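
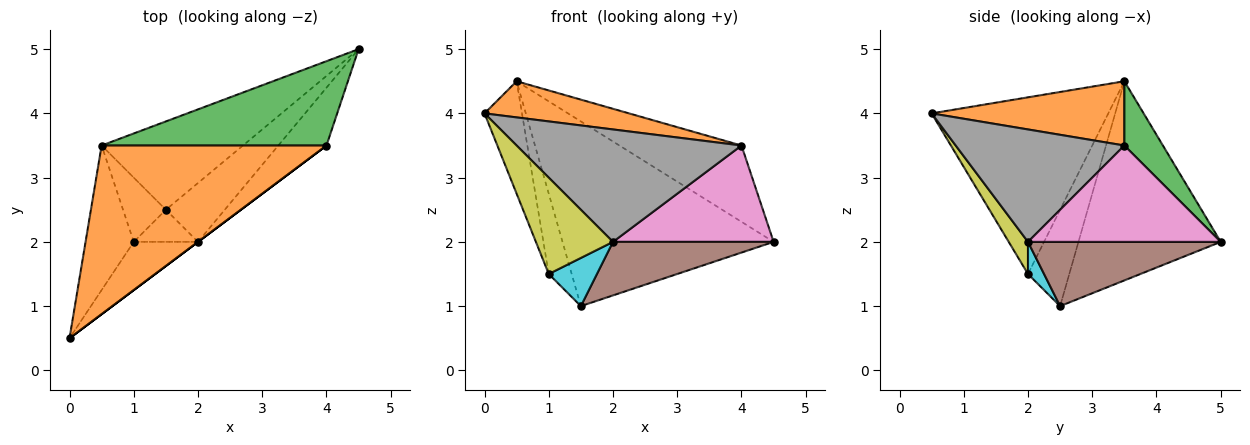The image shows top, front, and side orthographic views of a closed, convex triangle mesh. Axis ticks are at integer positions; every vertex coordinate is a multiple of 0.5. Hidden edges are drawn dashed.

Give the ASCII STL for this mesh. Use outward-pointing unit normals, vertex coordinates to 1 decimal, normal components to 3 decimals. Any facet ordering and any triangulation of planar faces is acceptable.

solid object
 facet normal -0.519 0.771 -0.369
  outer loop
   vertex 1.5 2.5 1.0
   vertex 0.5 3.5 4.5
   vertex 4.5 5.0 2.0
  endloop
 endfacet
 facet normal 0.269 -0.202 0.942
  outer loop
   vertex 4.0 3.5 3.5
   vertex 0.5 3.5 4.5
   vertex 0.0 0.5 4.0
  endloop
 endfacet
 facet normal 0.207 0.656 0.725
  outer loop
   vertex 4.0 3.5 3.5
   vertex 4.5 5.0 2.0
   vertex 0.5 3.5 4.5
  endloop
 endfacet
 facet normal -0.945 0.200 -0.258
  outer loop
   vertex 1.0 2.0 1.5
   vertex 0.0 0.5 4.0
   vertex 0.5 3.5 4.5
  endloop
 endfacet
 facet normal -0.815 0.453 -0.362
  outer loop
   vertex 1.0 2.0 1.5
   vertex 0.5 3.5 4.5
   vertex 1.5 2.5 1.0
  endloop
 endfacet
 facet normal 0.628 -0.523 -0.576
  outer loop
   vertex 2.0 2.0 2.0
   vertex 1.5 2.5 1.0
   vertex 4.5 5.0 2.0
  endloop
 endfacet
 facet normal 0.717 -0.598 -0.359
  outer loop
   vertex 2.0 2.0 2.0
   vertex 4.5 5.0 2.0
   vertex 4.0 3.5 3.5
  endloop
 endfacet
 facet normal 0.600 -0.800 0.000
  outer loop
   vertex 2.0 2.0 2.0
   vertex 4.0 3.5 3.5
   vertex 0.0 0.5 4.0
  endloop
 endfacet
 facet normal 0.218 -0.873 -0.436
  outer loop
   vertex 2.0 2.0 2.0
   vertex 0.0 0.5 4.0
   vertex 1.0 2.0 1.5
  endloop
 endfacet
 facet normal 0.267 -0.802 -0.535
  outer loop
   vertex 2.0 2.0 2.0
   vertex 1.0 2.0 1.5
   vertex 1.5 2.5 1.0
  endloop
 endfacet
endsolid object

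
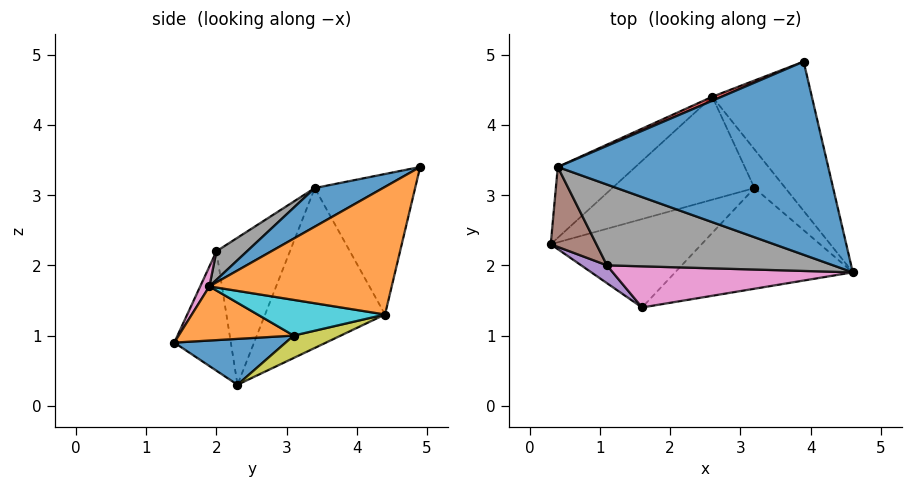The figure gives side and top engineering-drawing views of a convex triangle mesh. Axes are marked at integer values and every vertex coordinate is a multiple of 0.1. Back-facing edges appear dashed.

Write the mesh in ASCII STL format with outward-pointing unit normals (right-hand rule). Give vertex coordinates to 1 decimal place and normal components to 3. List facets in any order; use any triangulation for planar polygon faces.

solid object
 facet normal 0.125 -0.467 0.875
  outer loop
   vertex 0.4 3.4 3.1
   vertex 4.6 1.9 1.7
   vertex 3.9 4.9 3.4
  endloop
 endfacet
 facet normal 0.696 0.470 -0.543
  outer loop
   vertex 2.6 4.4 1.3
   vertex 3.9 4.9 3.4
   vertex 4.6 1.9 1.7
  endloop
 endfacet
 facet normal -0.578 0.766 -0.280
  outer loop
   vertex 2.6 4.4 1.3
   vertex 0.3 2.3 0.3
   vertex 0.4 3.4 3.1
  endloop
 endfacet
 facet normal -0.396 0.918 0.026
  outer loop
   vertex 2.6 4.4 1.3
   vertex 0.4 3.4 3.1
   vertex 3.9 4.9 3.4
  endloop
 endfacet
 facet normal -0.604 -0.786 0.130
  outer loop
   vertex 1.1 2.0 2.2
   vertex 0.3 2.3 0.3
   vertex 1.6 1.4 0.9
  endloop
 endfacet
 facet normal -0.794 -0.556 0.247
  outer loop
   vertex 1.1 2.0 2.2
   vertex 0.4 3.4 3.1
   vertex 0.3 2.3 0.3
  endloop
 endfacet
 facet normal 0.036 -0.902 0.430
  outer loop
   vertex 1.1 2.0 2.2
   vertex 1.6 1.4 0.9
   vertex 4.6 1.9 1.7
  endloop
 endfacet
 facet normal 0.109 -0.499 0.860
  outer loop
   vertex 1.1 2.0 2.2
   vertex 4.6 1.9 1.7
   vertex 0.4 3.4 3.1
  endloop
 endfacet
 facet normal 0.149 0.287 -0.946
  outer loop
   vertex 3.2 3.1 1.0
   vertex 0.3 2.3 0.3
   vertex 2.6 4.4 1.3
  endloop
 endfacet
 facet normal 0.676 0.447 -0.586
  outer loop
   vertex 3.2 3.1 1.0
   vertex 2.6 4.4 1.3
   vertex 4.6 1.9 1.7
  endloop
 endfacet
 facet normal 0.284 -0.213 -0.935
  outer loop
   vertex 3.2 3.1 1.0
   vertex 1.6 1.4 0.9
   vertex 0.3 2.3 0.3
  endloop
 endfacet
 facet normal 0.285 -0.213 -0.935
  outer loop
   vertex 3.2 3.1 1.0
   vertex 4.6 1.9 1.7
   vertex 1.6 1.4 0.9
  endloop
 endfacet
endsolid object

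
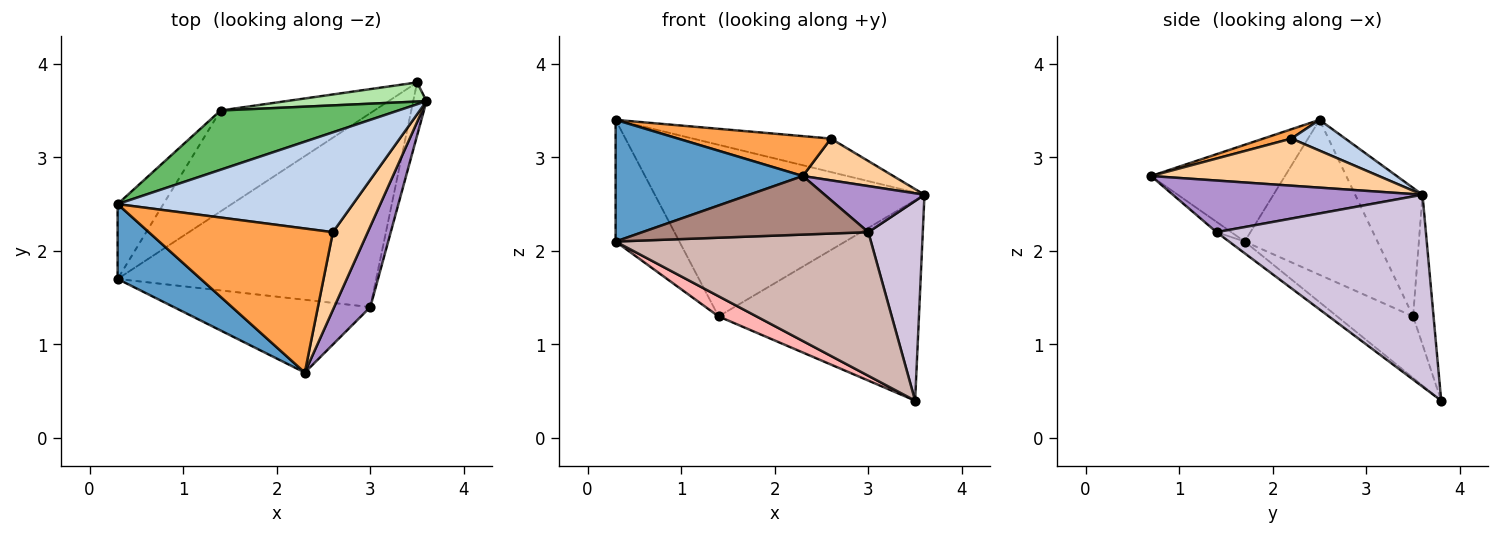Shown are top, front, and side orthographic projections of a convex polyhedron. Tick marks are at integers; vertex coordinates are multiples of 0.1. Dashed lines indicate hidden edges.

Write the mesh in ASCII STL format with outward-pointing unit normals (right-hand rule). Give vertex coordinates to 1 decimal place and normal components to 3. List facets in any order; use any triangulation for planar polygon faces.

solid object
 facet normal -0.520 -0.727 0.448
  outer loop
   vertex 0.3 1.7 2.1
   vertex 2.3 0.7 2.8
   vertex 0.3 2.5 3.4
  endloop
 endfacet
 facet normal 0.123 0.315 0.941
  outer loop
   vertex 2.6 2.2 3.2
   vertex 3.6 3.6 2.6
   vertex 0.3 2.5 3.4
  endloop
 endfacet
 facet normal 0.049 -0.266 0.963
  outer loop
   vertex 2.6 2.2 3.2
   vertex 0.3 2.5 3.4
   vertex 2.3 0.7 2.8
  endloop
 endfacet
 facet normal 0.766 -0.304 0.567
  outer loop
   vertex 2.6 2.2 3.2
   vertex 2.3 0.7 2.8
   vertex 3.6 3.6 2.6
  endloop
 endfacet
 facet normal -0.230 0.920 0.318
  outer loop
   vertex 1.4 3.5 1.3
   vertex 0.3 2.5 3.4
   vertex 3.6 3.6 2.6
  endloop
 endfacet
 facet normal -0.101 0.990 0.095
  outer loop
   vertex 1.4 3.5 1.3
   vertex 3.6 3.6 2.6
   vertex 3.5 3.8 0.4
  endloop
 endfacet
 facet normal -0.871 0.418 -0.257
  outer loop
   vertex 1.4 3.5 1.3
   vertex 0.3 1.7 2.1
   vertex 0.3 2.5 3.4
  endloop
 endfacet
 facet normal -0.365 -0.183 -0.913
  outer loop
   vertex 1.4 3.5 1.3
   vertex 3.5 3.8 0.4
   vertex 0.3 1.7 2.1
  endloop
 endfacet
 facet normal 0.778 -0.311 0.545
  outer loop
   vertex 3.0 1.4 2.2
   vertex 3.6 3.6 2.6
   vertex 2.3 0.7 2.8
  endloop
 endfacet
 facet normal 0.966 -0.251 -0.067
  outer loop
   vertex 3.0 1.4 2.2
   vertex 3.5 3.8 0.4
   vertex 3.6 3.6 2.6
  endloop
 endfacet
 facet normal -0.041 -0.626 -0.778
  outer loop
   vertex 3.0 1.4 2.2
   vertex 2.3 0.7 2.8
   vertex 0.3 1.7 2.1
  endloop
 endfacet
 facet normal -0.036 -0.595 -0.803
  outer loop
   vertex 3.0 1.4 2.2
   vertex 0.3 1.7 2.1
   vertex 3.5 3.8 0.4
  endloop
 endfacet
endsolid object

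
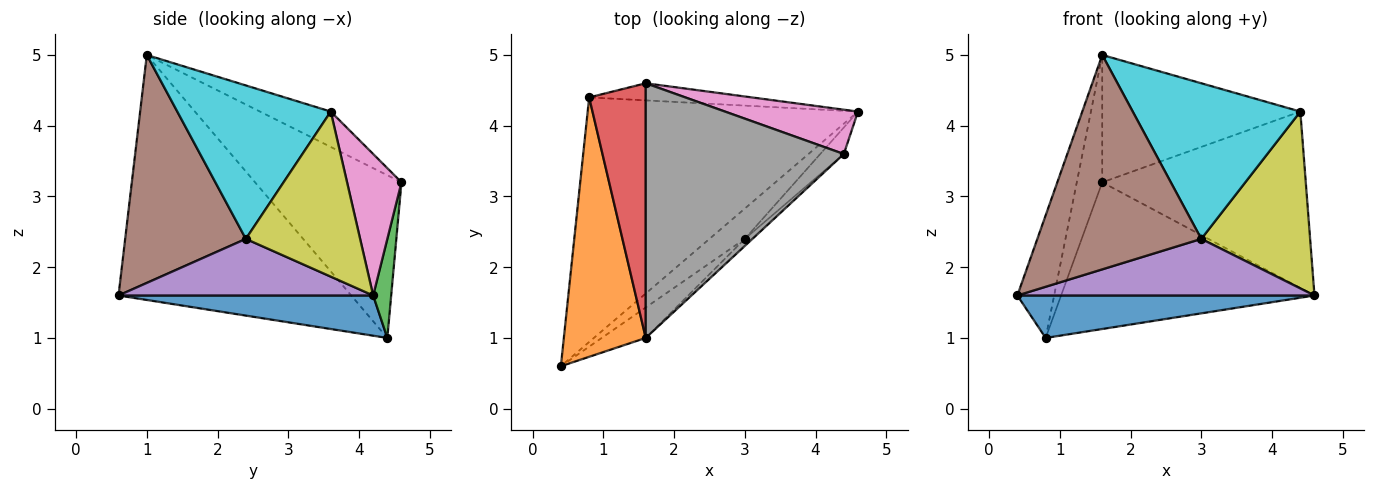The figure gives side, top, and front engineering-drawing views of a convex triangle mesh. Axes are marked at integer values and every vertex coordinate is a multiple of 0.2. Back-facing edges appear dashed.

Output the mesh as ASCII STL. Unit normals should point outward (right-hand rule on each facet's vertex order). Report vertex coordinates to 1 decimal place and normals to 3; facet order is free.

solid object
 facet normal 0.145 -0.169 -0.975
  outer loop
   vertex 0.8 4.4 1.0
   vertex 4.6 4.2 1.6
   vertex 0.4 0.6 1.6
  endloop
 endfacet
 facet normal -0.938 0.148 0.314
  outer loop
   vertex 1.6 1.0 5.0
   vertex 0.8 4.4 1.0
   vertex 0.4 0.6 1.6
  endloop
 endfacet
 facet normal 0.070 0.991 -0.116
  outer loop
   vertex 1.6 4.6 3.2
   vertex 4.6 4.2 1.6
   vertex 0.8 4.4 1.0
  endloop
 endfacet
 facet normal -0.932 0.162 0.324
  outer loop
   vertex 1.6 4.6 3.2
   vertex 0.8 4.4 1.0
   vertex 1.6 1.0 5.0
  endloop
 endfacet
 facet normal 0.603 -0.703 -0.377
  outer loop
   vertex 3.0 2.4 2.4
   vertex 0.4 0.6 1.6
   vertex 4.6 4.2 1.6
  endloop
 endfacet
 facet normal 0.589 -0.800 -0.114
  outer loop
   vertex 3.0 2.4 2.4
   vertex 1.6 1.0 5.0
   vertex 0.4 0.6 1.6
  endloop
 endfacet
 facet normal 0.251 0.939 0.236
  outer loop
   vertex 4.4 3.6 4.2
   vertex 4.6 4.2 1.6
   vertex 1.6 4.6 3.2
  endloop
 endfacet
 facet normal -0.158 0.442 0.883
  outer loop
   vertex 4.4 3.6 4.2
   vertex 1.6 4.6 3.2
   vertex 1.6 1.0 5.0
  endloop
 endfacet
 facet normal 0.720 -0.686 -0.103
  outer loop
   vertex 4.4 3.6 4.2
   vertex 3.0 2.4 2.4
   vertex 4.6 4.2 1.6
  endloop
 endfacet
 facet normal 0.675 -0.737 -0.034
  outer loop
   vertex 4.4 3.6 4.2
   vertex 1.6 1.0 5.0
   vertex 3.0 2.4 2.4
  endloop
 endfacet
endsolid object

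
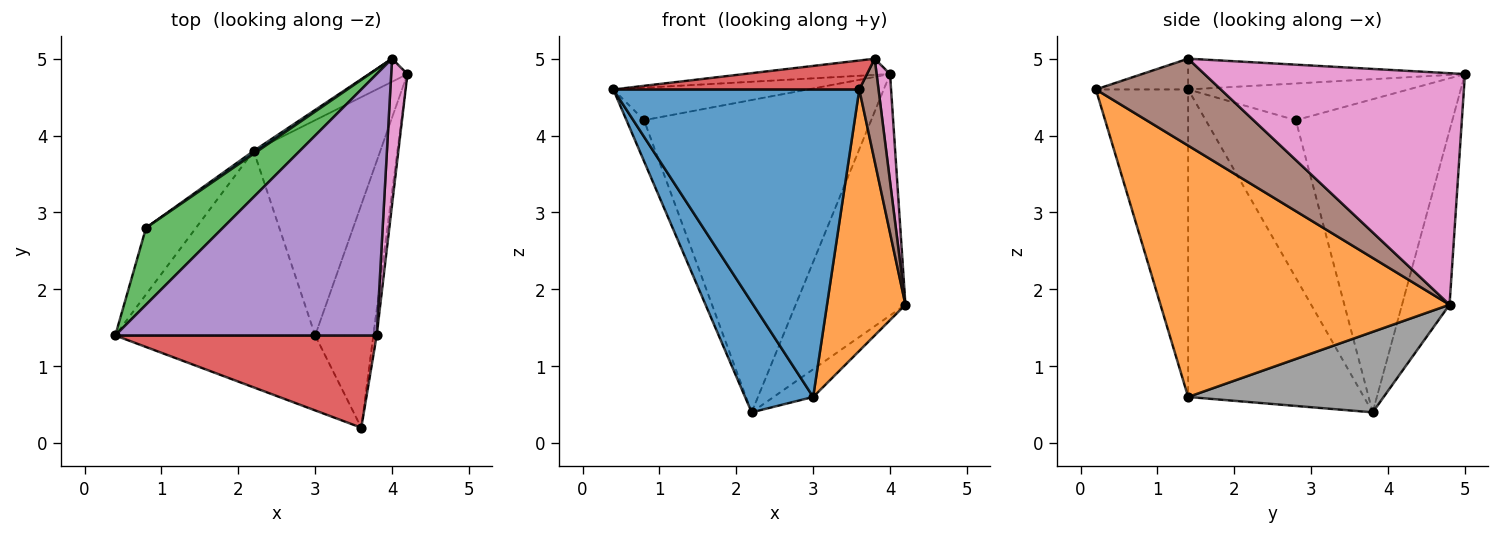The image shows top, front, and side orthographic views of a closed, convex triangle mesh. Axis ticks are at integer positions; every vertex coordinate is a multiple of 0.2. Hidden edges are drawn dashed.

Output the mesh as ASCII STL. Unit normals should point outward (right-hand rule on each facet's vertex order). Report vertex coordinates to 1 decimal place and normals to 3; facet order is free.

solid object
 facet normal -0.342 -0.913 -0.223
  outer loop
   vertex 3.0 1.4 0.6
   vertex 3.6 0.2 4.6
   vertex 0.4 1.4 4.6
  endloop
 endfacet
 facet normal 0.942 -0.256 -0.218
  outer loop
   vertex 3.0 1.4 0.6
   vertex 4.2 4.8 1.8
   vertex 3.6 0.2 4.6
  endloop
 endfacet
 facet normal -0.403 0.356 0.843
  outer loop
   vertex 0.8 2.8 4.2
   vertex 0.4 1.4 4.6
   vertex 4.0 5.0 4.8
  endloop
 endfacet
 facet normal -0.112 -0.297 0.948
  outer loop
   vertex 3.8 1.4 5.0
   vertex 0.4 1.4 4.6
   vertex 3.6 0.2 4.6
  endloop
 endfacet
 facet normal -0.117 0.062 0.991
  outer loop
   vertex 3.8 1.4 5.0
   vertex 4.0 5.0 4.8
   vertex 0.4 1.4 4.6
  endloop
 endfacet
 facet normal 0.988 -0.152 -0.038
  outer loop
   vertex 3.8 1.4 5.0
   vertex 3.6 0.2 4.6
   vertex 4.2 4.8 1.8
  endloop
 endfacet
 facet normal 0.996 -0.051 0.070
  outer loop
   vertex 3.8 1.4 5.0
   vertex 4.2 4.8 1.8
   vertex 4.0 5.0 4.8
  endloop
 endfacet
 facet normal 0.533 0.108 -0.839
  outer loop
   vertex 2.2 3.8 0.4
   vertex 4.2 4.8 1.8
   vertex 3.0 1.4 0.6
  endloop
 endfacet
 facet normal -0.396 0.914 -0.087
  outer loop
   vertex 2.2 3.8 0.4
   vertex 4.0 5.0 4.8
   vertex 4.2 4.8 1.8
  endloop
 endfacet
 facet normal -0.567 0.823 0.008
  outer loop
   vertex 2.2 3.8 0.4
   vertex 0.8 2.8 4.2
   vertex 4.0 5.0 4.8
  endloop
 endfacet
 facet normal -0.797 -0.309 -0.518
  outer loop
   vertex 2.2 3.8 0.4
   vertex 3.0 1.4 0.6
   vertex 0.4 1.4 4.6
  endloop
 endfacet
 facet normal -0.937 0.183 -0.297
  outer loop
   vertex 2.2 3.8 0.4
   vertex 0.4 1.4 4.6
   vertex 0.8 2.8 4.2
  endloop
 endfacet
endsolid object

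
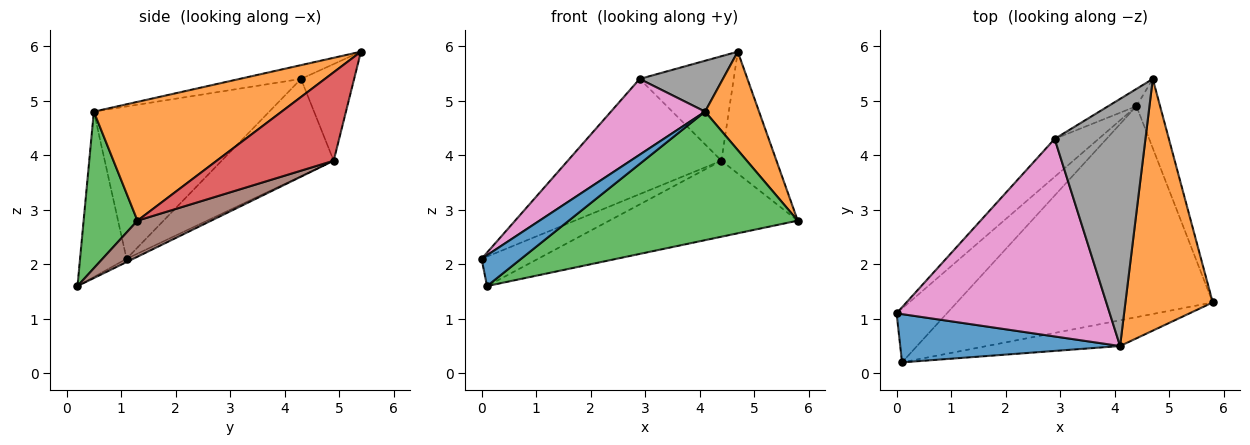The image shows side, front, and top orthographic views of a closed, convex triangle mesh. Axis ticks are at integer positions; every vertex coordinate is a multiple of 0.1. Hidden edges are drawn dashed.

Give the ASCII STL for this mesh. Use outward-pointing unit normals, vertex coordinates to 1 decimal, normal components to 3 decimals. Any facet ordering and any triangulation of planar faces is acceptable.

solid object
 facet normal -0.535 -0.455 0.712
  outer loop
   vertex 4.1 0.5 4.8
   vertex 0.0 1.1 2.1
   vertex 0.1 0.2 1.6
  endloop
 endfacet
 facet normal 0.785 -0.226 0.577
  outer loop
   vertex 4.1 0.5 4.8
   vertex 5.8 1.3 2.8
   vertex 4.7 5.4 5.9
  endloop
 endfacet
 facet normal 0.225 -0.955 -0.191
  outer loop
   vertex 4.1 0.5 4.8
   vertex 0.1 0.2 1.6
   vertex 5.8 1.3 2.8
  endloop
 endfacet
 facet normal 0.879 0.414 -0.235
  outer loop
   vertex 4.4 4.9 3.9
   vertex 4.7 5.4 5.9
   vertex 5.8 1.3 2.8
  endloop
 endfacet
 facet normal -0.056 0.480 -0.875
  outer loop
   vertex 4.4 4.9 3.9
   vertex 0.1 0.2 1.6
   vertex 0.0 1.1 2.1
  endloop
 endfacet
 facet normal 0.131 0.336 -0.933
  outer loop
   vertex 4.4 4.9 3.9
   vertex 5.8 1.3 2.8
   vertex 0.1 0.2 1.6
  endloop
 endfacet
 facet normal -0.555 -0.298 0.777
  outer loop
   vertex 2.9 4.3 5.4
   vertex 0.0 1.1 2.1
   vertex 4.1 0.5 4.8
  endloop
 endfacet
 facet normal -0.147 -0.199 0.969
  outer loop
   vertex 2.9 4.3 5.4
   vertex 4.1 0.5 4.8
   vertex 4.7 5.4 5.9
  endloop
 endfacet
 facet normal -0.569 0.781 -0.257
  outer loop
   vertex 2.9 4.3 5.4
   vertex 4.4 4.9 3.9
   vertex 0.0 1.1 2.1
  endloop
 endfacet
 facet normal -0.487 0.862 -0.142
  outer loop
   vertex 2.9 4.3 5.4
   vertex 4.7 5.4 5.9
   vertex 4.4 4.9 3.9
  endloop
 endfacet
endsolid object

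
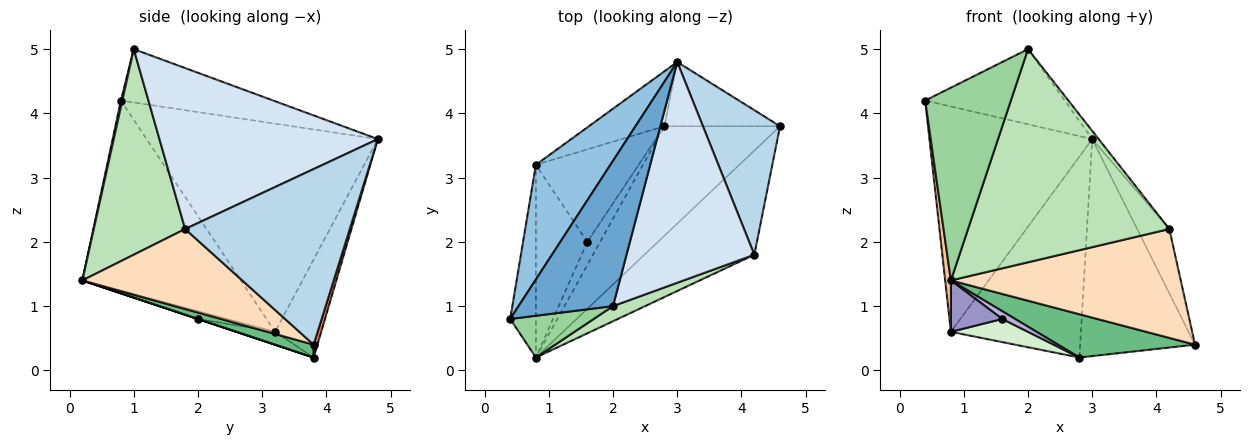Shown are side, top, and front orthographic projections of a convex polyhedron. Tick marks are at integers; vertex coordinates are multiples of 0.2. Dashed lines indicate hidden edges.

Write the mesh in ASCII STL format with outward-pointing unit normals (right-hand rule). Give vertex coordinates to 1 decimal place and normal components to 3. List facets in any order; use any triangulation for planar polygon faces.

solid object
 facet normal -0.448 0.411 0.794
  outer loop
   vertex 2.0 1.0 5.0
   vertex 3.0 4.8 3.6
   vertex 0.4 0.8 4.2
  endloop
 endfacet
 facet normal -0.785 0.552 0.281
  outer loop
   vertex 0.8 3.2 0.6
   vertex 0.4 0.8 4.2
   vertex 3.0 4.8 3.6
  endloop
 endfacet
 facet normal 0.901 0.176 0.396
  outer loop
   vertex 4.2 1.8 2.2
   vertex 4.6 3.8 0.4
   vertex 3.0 4.8 3.6
  endloop
 endfacet
 facet normal 0.783 0.023 0.622
  outer loop
   vertex 4.2 1.8 2.2
   vertex 3.0 4.8 3.6
   vertex 2.0 1.0 5.0
  endloop
 endfacet
 facet normal 0.032 0.958 -0.284
  outer loop
   vertex 2.8 3.8 0.2
   vertex 3.0 4.8 3.6
   vertex 4.6 3.8 0.4
  endloop
 endfacet
 facet normal -0.324 0.913 -0.249
  outer loop
   vertex 2.8 3.8 0.2
   vertex 0.8 3.2 0.6
   vertex 3.0 4.8 3.6
  endloop
 endfacet
 facet normal -0.990 -0.036 -0.134
  outer loop
   vertex 0.8 0.2 1.4
   vertex 0.4 0.8 4.2
   vertex 0.8 3.2 0.6
  endloop
 endfacet
 facet normal 0.449 -0.646 -0.618
  outer loop
   vertex 0.8 0.2 1.4
   vertex 4.6 3.8 0.4
   vertex 4.2 1.8 2.2
  endloop
 endfacet
 facet normal 0.103 -0.365 -0.925
  outer loop
   vertex 0.8 0.2 1.4
   vertex 2.8 3.8 0.2
   vertex 4.6 3.8 0.4
  endloop
 endfacet
 facet normal 0.016 -0.977 0.212
  outer loop
   vertex 0.8 0.2 1.4
   vertex 2.0 1.0 5.0
   vertex 0.4 0.8 4.2
  endloop
 endfacet
 facet normal 0.412 -0.909 0.064
  outer loop
   vertex 0.8 0.2 1.4
   vertex 4.2 1.8 2.2
   vertex 2.0 1.0 5.0
  endloop
 endfacet
 facet normal -0.120 -0.241 -0.963
  outer loop
   vertex 1.6 2.0 0.8
   vertex 0.8 3.2 0.6
   vertex 2.8 3.8 0.2
  endloop
 endfacet
 facet normal -0.143 -0.255 -0.956
  outer loop
   vertex 1.6 2.0 0.8
   vertex 0.8 0.2 1.4
   vertex 0.8 3.2 0.6
  endloop
 endfacet
 facet normal 0.000 -0.316 -0.949
  outer loop
   vertex 1.6 2.0 0.8
   vertex 2.8 3.8 0.2
   vertex 0.8 0.2 1.4
  endloop
 endfacet
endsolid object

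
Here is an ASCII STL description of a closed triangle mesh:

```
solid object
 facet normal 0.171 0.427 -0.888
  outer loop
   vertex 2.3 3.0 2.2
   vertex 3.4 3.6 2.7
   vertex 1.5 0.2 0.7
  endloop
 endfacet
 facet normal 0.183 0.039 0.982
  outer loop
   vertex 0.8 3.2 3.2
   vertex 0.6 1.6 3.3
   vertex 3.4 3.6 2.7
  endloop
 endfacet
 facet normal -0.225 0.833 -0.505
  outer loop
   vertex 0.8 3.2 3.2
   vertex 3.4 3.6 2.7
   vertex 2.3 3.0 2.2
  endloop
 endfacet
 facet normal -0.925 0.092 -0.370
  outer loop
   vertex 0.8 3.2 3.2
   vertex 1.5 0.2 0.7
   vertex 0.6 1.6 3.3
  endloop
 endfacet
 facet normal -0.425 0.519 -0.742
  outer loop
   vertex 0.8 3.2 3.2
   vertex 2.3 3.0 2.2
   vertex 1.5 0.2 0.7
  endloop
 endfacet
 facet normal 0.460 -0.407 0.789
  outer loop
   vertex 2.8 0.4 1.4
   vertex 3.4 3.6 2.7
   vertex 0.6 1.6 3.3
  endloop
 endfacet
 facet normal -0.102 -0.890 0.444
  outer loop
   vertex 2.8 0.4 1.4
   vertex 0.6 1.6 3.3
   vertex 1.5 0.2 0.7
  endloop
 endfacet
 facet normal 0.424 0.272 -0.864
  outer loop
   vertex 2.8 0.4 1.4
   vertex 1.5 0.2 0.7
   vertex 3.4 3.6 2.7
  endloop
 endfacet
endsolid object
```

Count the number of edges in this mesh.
12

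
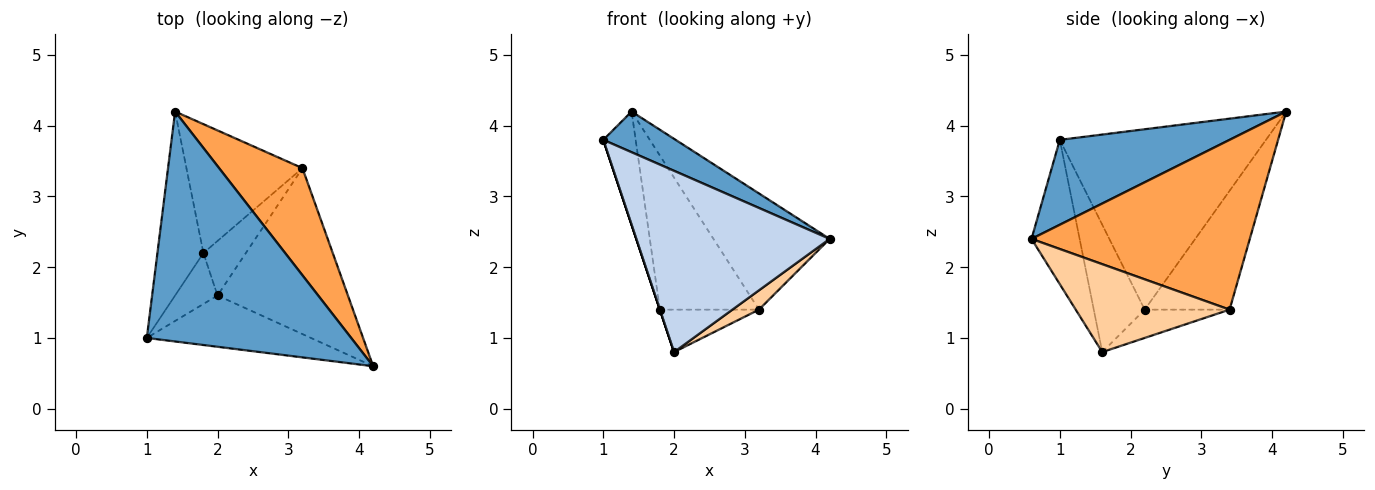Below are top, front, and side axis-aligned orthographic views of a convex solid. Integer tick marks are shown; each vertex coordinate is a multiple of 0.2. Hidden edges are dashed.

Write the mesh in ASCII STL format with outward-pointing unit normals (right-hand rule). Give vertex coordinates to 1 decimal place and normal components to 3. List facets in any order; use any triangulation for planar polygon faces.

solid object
 facet normal 0.379 -0.161 0.911
  outer loop
   vertex 1.4 4.2 4.2
   vertex 1.0 1.0 3.8
   vertex 4.2 0.6 2.4
  endloop
 endfacet
 facet normal -0.233 -0.936 -0.265
  outer loop
   vertex 2.0 1.6 0.8
   vertex 4.2 0.6 2.4
   vertex 1.0 1.0 3.8
  endloop
 endfacet
 facet normal 0.810 0.431 0.397
  outer loop
   vertex 3.2 3.4 1.4
   vertex 1.4 4.2 4.2
   vertex 4.2 0.6 2.4
  endloop
 endfacet
 facet normal 0.557 -0.096 -0.825
  outer loop
   vertex 3.2 3.4 1.4
   vertex 4.2 0.6 2.4
   vertex 2.0 1.6 0.8
  endloop
 endfacet
 facet normal -0.958 0.150 -0.244
  outer loop
   vertex 1.8 2.2 1.4
   vertex 1.0 1.0 3.8
   vertex 1.4 4.2 4.2
  endloop
 endfacet
 facet normal -0.949 0.000 -0.316
  outer loop
   vertex 1.8 2.2 1.4
   vertex 2.0 1.6 0.8
   vertex 1.0 1.0 3.8
  endloop
 endfacet
 facet normal -0.549 0.641 -0.536
  outer loop
   vertex 1.8 2.2 1.4
   vertex 1.4 4.2 4.2
   vertex 3.2 3.4 1.4
  endloop
 endfacet
 facet normal -0.466 0.543 -0.699
  outer loop
   vertex 1.8 2.2 1.4
   vertex 3.2 3.4 1.4
   vertex 2.0 1.6 0.8
  endloop
 endfacet
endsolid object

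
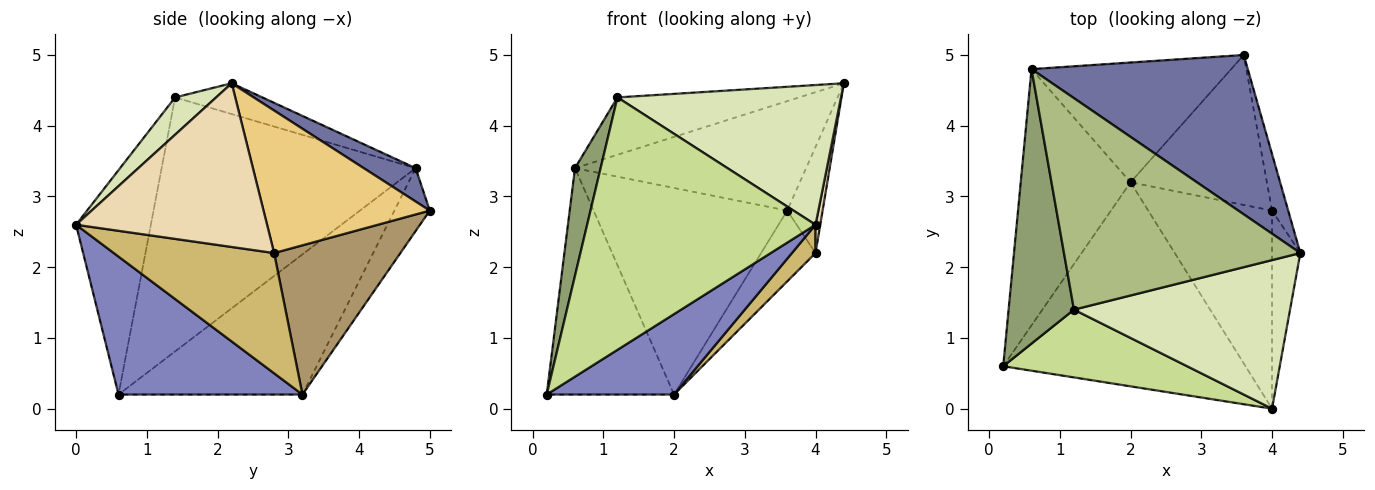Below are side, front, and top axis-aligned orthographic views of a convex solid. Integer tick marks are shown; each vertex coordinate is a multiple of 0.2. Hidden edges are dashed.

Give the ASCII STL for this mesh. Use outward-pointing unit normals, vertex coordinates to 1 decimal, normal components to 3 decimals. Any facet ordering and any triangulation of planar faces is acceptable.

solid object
 facet normal 0.126 0.562 0.818
  outer loop
   vertex 0.6 4.8 3.4
   vertex 4.4 2.2 4.6
   vertex 3.6 5.0 2.8
  endloop
 endfacet
 facet normal 0.468 -0.324 -0.822
  outer loop
   vertex 2.0 3.2 0.2
   vertex 4.0 0.0 2.6
   vertex 0.2 0.6 0.2
  endloop
 endfacet
 facet normal -0.691 0.478 -0.542
  outer loop
   vertex 2.0 3.2 0.2
   vertex 0.2 0.6 0.2
   vertex 0.6 4.8 3.4
  endloop
 endfacet
 facet normal -0.156 0.854 -0.496
  outer loop
   vertex 2.0 3.2 0.2
   vertex 0.6 4.8 3.4
   vertex 3.6 5.0 2.8
  endloop
 endfacet
 facet normal -0.964 -0.097 0.248
  outer loop
   vertex 1.2 1.4 4.4
   vertex 0.6 4.8 3.4
   vertex 0.2 0.6 0.2
  endloop
 endfacet
 facet normal -0.125 0.260 0.958
  outer loop
   vertex 1.2 1.4 4.4
   vertex 4.4 2.2 4.6
   vertex 0.6 4.8 3.4
  endloop
 endfacet
 facet normal -0.302 -0.921 0.247
  outer loop
   vertex 1.2 1.4 4.4
   vertex 0.2 0.6 0.2
   vertex 4.0 0.0 2.6
  endloop
 endfacet
 facet normal 0.125 -0.680 0.723
  outer loop
   vertex 1.2 1.4 4.4
   vertex 4.0 0.0 2.6
   vertex 4.4 2.2 4.6
  endloop
 endfacet
 facet normal 0.703 0.303 -0.643
  outer loop
   vertex 4.0 2.8 2.2
   vertex 2.0 3.2 0.2
   vertex 3.6 5.0 2.8
  endloop
 endfacet
 facet normal 0.693 -0.102 -0.714
  outer loop
   vertex 4.0 2.8 2.2
   vertex 4.0 0.0 2.6
   vertex 2.0 3.2 0.2
  endloop
 endfacet
 facet normal 0.972 0.207 -0.110
  outer loop
   vertex 4.0 2.8 2.2
   vertex 3.6 5.0 2.8
   vertex 4.4 2.2 4.6
  endloop
 endfacet
 facet normal 0.985 -0.024 -0.170
  outer loop
   vertex 4.0 2.8 2.2
   vertex 4.4 2.2 4.6
   vertex 4.0 0.0 2.6
  endloop
 endfacet
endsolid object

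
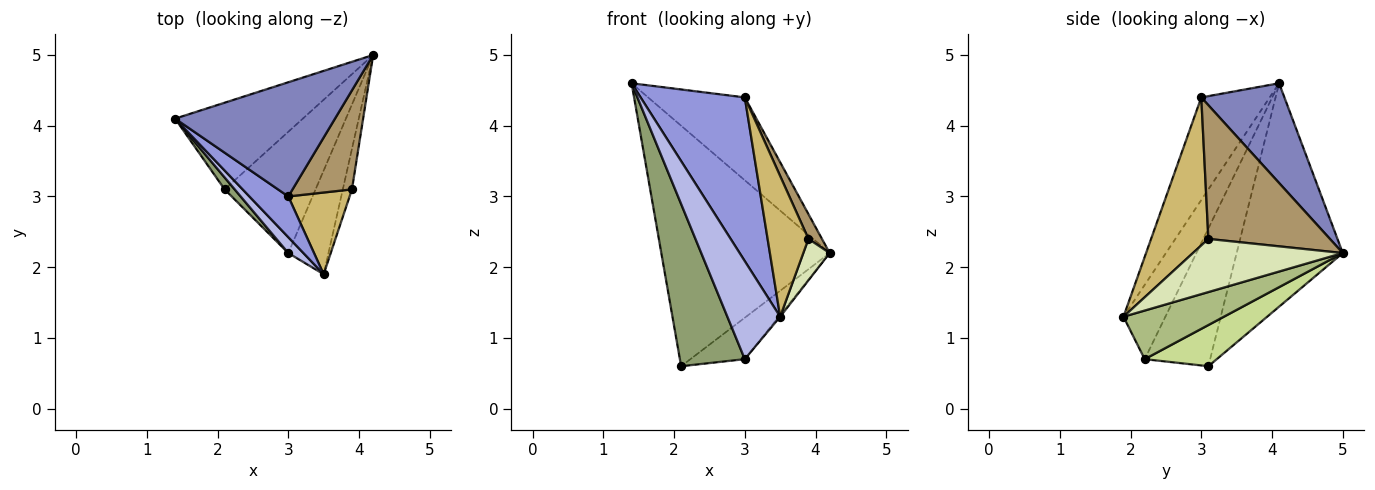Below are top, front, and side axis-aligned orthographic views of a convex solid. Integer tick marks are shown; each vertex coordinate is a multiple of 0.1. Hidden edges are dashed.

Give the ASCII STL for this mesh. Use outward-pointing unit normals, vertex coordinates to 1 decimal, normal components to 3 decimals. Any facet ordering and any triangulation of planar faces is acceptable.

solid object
 facet normal -0.510 0.809 -0.292
  outer loop
   vertex 2.1 3.1 0.6
   vertex 1.4 4.1 4.6
   vertex 4.2 5.0 2.2
  endloop
 endfacet
 facet normal 0.451 0.524 0.722
  outer loop
   vertex 3.0 3.0 4.4
   vertex 4.2 5.0 2.2
   vertex 1.4 4.1 4.6
  endloop
 endfacet
 facet normal -0.537 -0.818 0.204
  outer loop
   vertex 3.0 3.0 4.4
   vertex 1.4 4.1 4.6
   vertex 3.5 1.9 1.3
  endloop
 endfacet
 facet normal -0.617 -0.777 0.126
  outer loop
   vertex 3.0 2.2 0.7
   vertex 3.5 1.9 1.3
   vertex 1.4 4.1 4.6
  endloop
 endfacet
 facet normal -0.709 -0.703 0.052
  outer loop
   vertex 3.0 2.2 0.7
   vertex 1.4 4.1 4.6
   vertex 2.1 3.1 0.6
  endloop
 endfacet
 facet normal 0.771 0.011 -0.637
  outer loop
   vertex 3.0 2.2 0.7
   vertex 4.2 5.0 2.2
   vertex 3.5 1.9 1.3
  endloop
 endfacet
 facet normal 0.394 0.297 -0.870
  outer loop
   vertex 3.0 2.2 0.7
   vertex 2.1 3.1 0.6
   vertex 4.2 5.0 2.2
  endloop
 endfacet
 facet normal 0.971 -0.171 -0.167
  outer loop
   vertex 3.9 3.1 2.4
   vertex 3.5 1.9 1.3
   vertex 4.2 5.0 2.2
  endloop
 endfacet
 facet normal 0.909 -0.101 0.404
  outer loop
   vertex 3.9 3.1 2.4
   vertex 4.2 5.0 2.2
   vertex 3.0 3.0 4.4
  endloop
 endfacet
 facet normal 0.771 -0.550 0.320
  outer loop
   vertex 3.9 3.1 2.4
   vertex 3.0 3.0 4.4
   vertex 3.5 1.9 1.3
  endloop
 endfacet
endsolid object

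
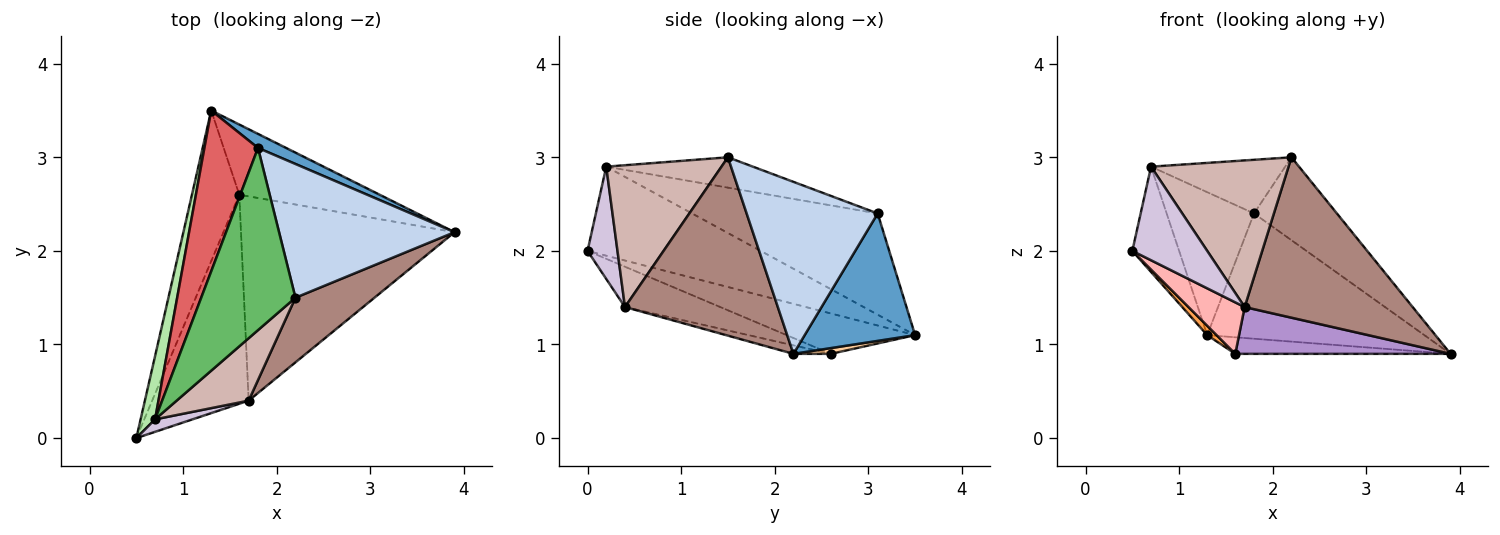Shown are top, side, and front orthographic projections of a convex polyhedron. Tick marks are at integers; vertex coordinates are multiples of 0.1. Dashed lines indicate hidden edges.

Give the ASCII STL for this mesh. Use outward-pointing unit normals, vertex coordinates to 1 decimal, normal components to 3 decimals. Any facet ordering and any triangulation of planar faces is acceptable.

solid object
 facet normal 0.451 0.887 0.099
  outer loop
   vertex 1.8 3.1 2.4
   vertex 3.9 2.2 0.9
   vertex 1.3 3.5 1.1
  endloop
 endfacet
 facet normal 0.640 0.405 0.653
  outer loop
   vertex 1.8 3.1 2.4
   vertex 2.2 1.5 3.0
   vertex 3.9 2.2 0.9
  endloop
 endfacet
 facet normal -0.648 -0.047 -0.760
  outer loop
   vertex 1.6 2.6 0.9
   vertex 0.5 0.0 2.0
   vertex 1.3 3.5 1.1
  endloop
 endfacet
 facet normal 0.040 0.229 -0.973
  outer loop
   vertex 1.6 2.6 0.9
   vertex 1.3 3.5 1.1
   vertex 3.9 2.2 0.9
  endloop
 endfacet
 facet normal -0.295 0.270 0.917
  outer loop
   vertex 0.7 0.2 2.9
   vertex 2.2 1.5 3.0
   vertex 1.8 3.1 2.4
  endloop
 endfacet
 facet normal -0.954 0.258 0.155
  outer loop
   vertex 0.7 0.2 2.9
   vertex 1.3 3.5 1.1
   vertex 0.5 0.0 2.0
  endloop
 endfacet
 facet normal -0.816 0.384 0.432
  outer loop
   vertex 0.7 0.2 2.9
   vertex 1.8 3.1 2.4
   vertex 1.3 3.5 1.1
  endloop
 endfacet
 facet normal -0.376 -0.222 -0.900
  outer loop
   vertex 1.7 0.4 1.4
   vertex 0.5 0.0 2.0
   vertex 1.6 2.6 0.9
  endloop
 endfacet
 facet normal -0.039 -0.223 -0.974
  outer loop
   vertex 1.7 0.4 1.4
   vertex 1.6 2.6 0.9
   vertex 3.9 2.2 0.9
  endloop
 endfacet
 facet normal 0.369 -0.921 0.123
  outer loop
   vertex 1.7 0.4 1.4
   vertex 0.7 0.2 2.9
   vertex 0.5 0.0 2.0
  endloop
 endfacet
 facet normal 0.645 -0.709 0.286
  outer loop
   vertex 1.7 0.4 1.4
   vertex 3.9 2.2 0.9
   vertex 2.2 1.5 3.0
  endloop
 endfacet
 facet normal 0.611 -0.729 0.310
  outer loop
   vertex 1.7 0.4 1.4
   vertex 2.2 1.5 3.0
   vertex 0.7 0.2 2.9
  endloop
 endfacet
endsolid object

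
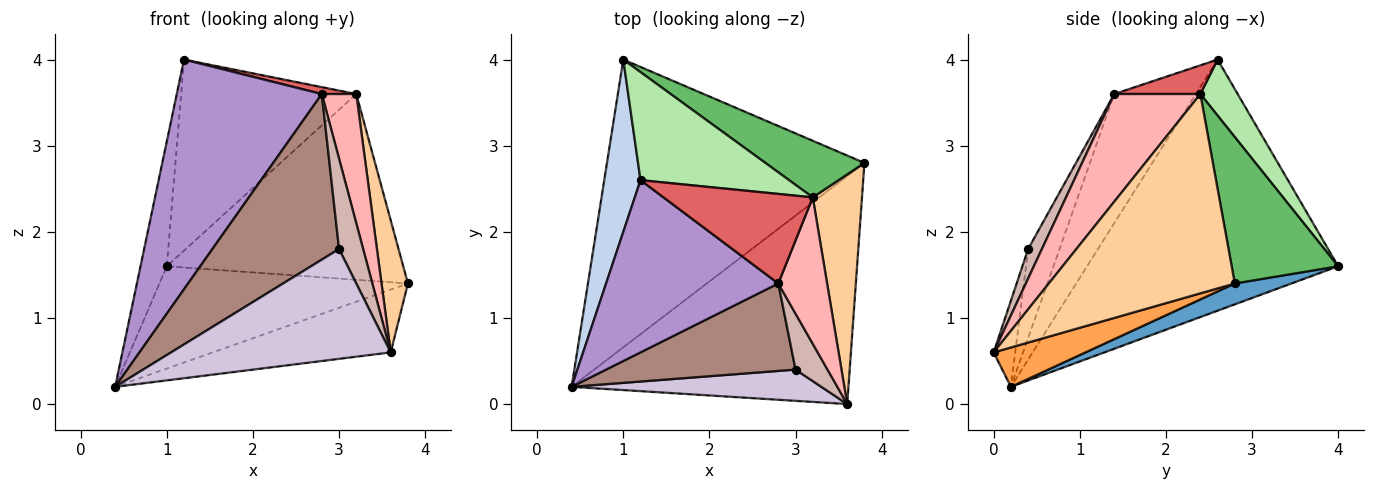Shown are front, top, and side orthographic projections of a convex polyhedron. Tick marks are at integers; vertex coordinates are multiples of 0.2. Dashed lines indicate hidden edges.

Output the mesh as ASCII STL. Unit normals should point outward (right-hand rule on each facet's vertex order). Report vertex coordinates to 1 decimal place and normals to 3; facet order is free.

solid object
 facet normal 0.076 0.334 -0.939
  outer loop
   vertex 1.0 4.0 1.6
   vertex 3.8 2.8 1.4
   vertex 0.4 0.2 0.2
  endloop
 endfacet
 facet normal -0.984 0.103 0.142
  outer loop
   vertex 1.2 2.6 4.0
   vertex 1.0 4.0 1.6
   vertex 0.4 0.2 0.2
  endloop
 endfacet
 facet normal 0.136 0.263 -0.955
  outer loop
   vertex 3.6 0.0 0.6
   vertex 0.4 0.2 0.2
   vertex 3.8 2.8 1.4
  endloop
 endfacet
 facet normal 0.962 -0.137 0.237
  outer loop
   vertex 3.2 2.4 3.6
   vertex 3.6 0.0 0.6
   vertex 3.8 2.8 1.4
  endloop
 endfacet
 facet normal 0.396 0.879 0.268
  outer loop
   vertex 3.2 2.4 3.6
   vertex 3.8 2.8 1.4
   vertex 1.0 4.0 1.6
  endloop
 endfacet
 facet normal 0.182 0.856 0.484
  outer loop
   vertex 3.2 2.4 3.6
   vertex 1.0 4.0 1.6
   vertex 1.2 2.6 4.0
  endloop
 endfacet
 facet normal 0.188 -0.075 0.979
  outer loop
   vertex 2.8 1.4 3.6
   vertex 3.2 2.4 3.6
   vertex 1.2 2.6 4.0
  endloop
 endfacet
 facet normal 0.856 -0.342 0.388
  outer loop
   vertex 2.8 1.4 3.6
   vertex 3.6 0.0 0.6
   vertex 3.2 2.4 3.6
  endloop
 endfacet
 facet normal -0.410 -0.730 0.547
  outer loop
   vertex 2.8 1.4 3.6
   vertex 1.2 2.6 4.0
   vertex 0.4 0.2 0.2
  endloop
 endfacet
 facet normal -0.094 -0.958 0.272
  outer loop
   vertex 3.0 0.4 1.8
   vertex 0.4 0.2 0.2
   vertex 3.6 0.0 0.6
  endloop
 endfacet
 facet normal -0.214 -0.864 0.456
  outer loop
   vertex 3.0 0.4 1.8
   vertex 2.8 1.4 3.6
   vertex 0.4 0.2 0.2
  endloop
 endfacet
 facet normal 0.437 -0.765 0.473
  outer loop
   vertex 3.0 0.4 1.8
   vertex 3.6 0.0 0.6
   vertex 2.8 1.4 3.6
  endloop
 endfacet
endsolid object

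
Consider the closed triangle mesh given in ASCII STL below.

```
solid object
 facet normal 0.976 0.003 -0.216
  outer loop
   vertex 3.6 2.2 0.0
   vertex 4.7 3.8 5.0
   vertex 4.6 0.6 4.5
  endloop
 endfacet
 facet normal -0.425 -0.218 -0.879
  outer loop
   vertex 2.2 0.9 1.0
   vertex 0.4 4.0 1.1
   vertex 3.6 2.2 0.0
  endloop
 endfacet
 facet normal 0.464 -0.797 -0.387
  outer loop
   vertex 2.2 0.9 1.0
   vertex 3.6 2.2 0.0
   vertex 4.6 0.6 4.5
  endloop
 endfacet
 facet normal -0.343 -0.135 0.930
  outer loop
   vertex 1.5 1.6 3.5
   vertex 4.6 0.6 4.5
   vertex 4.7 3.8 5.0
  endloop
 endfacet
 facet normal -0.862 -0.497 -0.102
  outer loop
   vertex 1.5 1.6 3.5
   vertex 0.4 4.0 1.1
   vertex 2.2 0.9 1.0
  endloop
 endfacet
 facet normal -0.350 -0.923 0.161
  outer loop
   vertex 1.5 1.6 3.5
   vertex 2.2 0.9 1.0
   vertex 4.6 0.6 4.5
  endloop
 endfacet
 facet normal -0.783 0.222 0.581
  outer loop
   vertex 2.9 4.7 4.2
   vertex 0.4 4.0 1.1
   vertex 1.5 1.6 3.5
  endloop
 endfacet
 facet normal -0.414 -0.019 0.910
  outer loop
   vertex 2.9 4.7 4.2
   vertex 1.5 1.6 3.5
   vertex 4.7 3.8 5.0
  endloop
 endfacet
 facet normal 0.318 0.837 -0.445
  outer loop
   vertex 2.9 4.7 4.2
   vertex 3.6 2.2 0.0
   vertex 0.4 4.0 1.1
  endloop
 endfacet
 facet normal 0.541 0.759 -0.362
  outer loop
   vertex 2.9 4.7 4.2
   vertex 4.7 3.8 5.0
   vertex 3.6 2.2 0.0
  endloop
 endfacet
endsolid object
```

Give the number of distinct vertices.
7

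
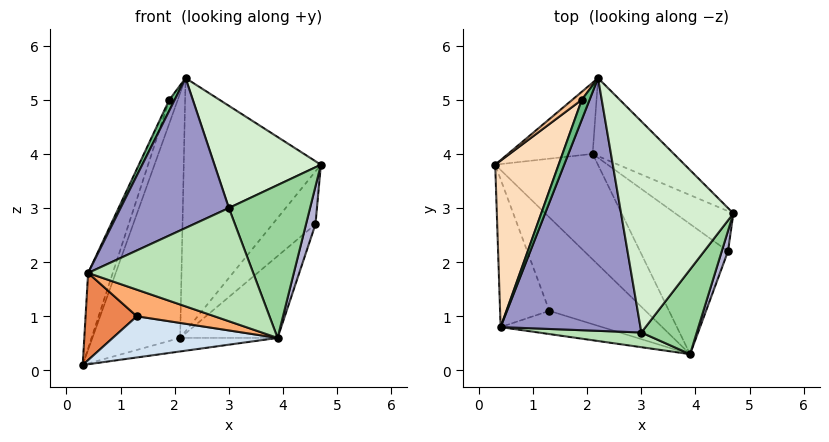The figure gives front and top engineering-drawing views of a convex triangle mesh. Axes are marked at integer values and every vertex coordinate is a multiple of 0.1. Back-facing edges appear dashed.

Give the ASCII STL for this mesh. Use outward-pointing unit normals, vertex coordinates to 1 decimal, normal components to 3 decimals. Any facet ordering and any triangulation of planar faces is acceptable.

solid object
 facet normal 0.253 0.123 -0.960
  outer loop
   vertex 2.1 4.0 0.6
   vertex 3.9 0.3 0.6
   vertex 0.3 3.8 0.1
  endloop
 endfacet
 facet normal -0.029 0.960 -0.279
  outer loop
   vertex 2.1 4.0 0.6
   vertex 0.3 3.8 0.1
   vertex 2.2 5.4 5.4
  endloop
 endfacet
 facet normal 0.609 0.758 -0.234
  outer loop
   vertex 2.1 4.0 0.6
   vertex 2.2 5.4 5.4
   vertex 4.7 2.9 3.8
  endloop
 endfacet
 facet normal -0.256 -0.390 -0.885
  outer loop
   vertex 1.3 1.1 1.0
   vertex 0.3 3.8 0.1
   vertex 3.9 0.3 0.6
  endloop
 endfacet
 facet normal -0.512 -0.436 -0.740
  outer loop
   vertex 1.3 1.1 1.0
   vertex 0.4 0.8 1.8
   vertex 0.3 3.8 0.1
  endloop
 endfacet
 facet normal -0.316 -0.715 -0.624
  outer loop
   vertex 1.3 1.1 1.0
   vertex 3.9 0.3 0.6
   vertex 0.4 0.8 1.8
  endloop
 endfacet
 facet normal -0.861 0.483 0.163
  outer loop
   vertex 1.9 5.0 5.0
   vertex 2.2 5.4 5.4
   vertex 0.3 3.8 0.1
  endloop
 endfacet
 facet normal -0.952 0.127 0.280
  outer loop
   vertex 1.9 5.0 5.0
   vertex 0.3 3.8 0.1
   vertex 0.4 0.8 1.8
  endloop
 endfacet
 facet normal -0.470 -0.423 0.775
  outer loop
   vertex 1.9 5.0 5.0
   vertex 0.4 0.8 1.8
   vertex 2.2 5.4 5.4
  endloop
 endfacet
 facet normal 0.671 -0.649 0.360
  outer loop
   vertex 3.0 0.7 3.0
   vertex 3.9 0.3 0.6
   vertex 4.7 2.9 3.8
  endloop
 endfacet
 facet normal -0.097 -0.987 0.128
  outer loop
   vertex 3.0 0.7 3.0
   vertex 0.4 0.8 1.8
   vertex 3.9 0.3 0.6
  endloop
 endfacet
 facet normal 0.139 -0.432 0.891
  outer loop
   vertex 3.0 0.7 3.0
   vertex 4.7 2.9 3.8
   vertex 2.2 5.4 5.4
  endloop
 endfacet
 facet normal -0.385 -0.471 0.794
  outer loop
   vertex 3.0 0.7 3.0
   vertex 2.2 5.4 5.4
   vertex 0.4 0.8 1.8
  endloop
 endfacet
 facet normal 0.698 -0.631 0.338
  outer loop
   vertex 4.6 2.2 2.7
   vertex 4.7 2.9 3.8
   vertex 3.9 0.3 0.6
  endloop
 endfacet
 facet normal 0.734 0.541 -0.411
  outer loop
   vertex 4.6 2.2 2.7
   vertex 2.1 4.0 0.6
   vertex 4.7 2.9 3.8
  endloop
 endfacet
 facet normal 0.738 0.359 -0.571
  outer loop
   vertex 4.6 2.2 2.7
   vertex 3.9 0.3 0.6
   vertex 2.1 4.0 0.6
  endloop
 endfacet
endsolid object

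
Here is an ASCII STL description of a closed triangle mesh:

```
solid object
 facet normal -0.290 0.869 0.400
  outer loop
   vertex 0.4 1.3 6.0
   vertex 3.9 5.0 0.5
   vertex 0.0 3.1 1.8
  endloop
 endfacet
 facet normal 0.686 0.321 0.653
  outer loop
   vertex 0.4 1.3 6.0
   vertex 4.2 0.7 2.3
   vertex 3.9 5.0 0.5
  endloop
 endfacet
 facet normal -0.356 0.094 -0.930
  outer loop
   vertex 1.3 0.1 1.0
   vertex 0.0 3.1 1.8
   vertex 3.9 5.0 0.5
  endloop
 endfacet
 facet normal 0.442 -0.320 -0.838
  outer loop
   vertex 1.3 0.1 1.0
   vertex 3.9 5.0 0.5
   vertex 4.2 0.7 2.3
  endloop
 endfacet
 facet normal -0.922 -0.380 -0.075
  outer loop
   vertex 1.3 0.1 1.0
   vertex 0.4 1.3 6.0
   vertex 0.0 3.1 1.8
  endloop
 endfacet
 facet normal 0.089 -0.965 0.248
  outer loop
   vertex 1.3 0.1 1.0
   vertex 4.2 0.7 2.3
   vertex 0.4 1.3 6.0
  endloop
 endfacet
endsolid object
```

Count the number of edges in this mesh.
9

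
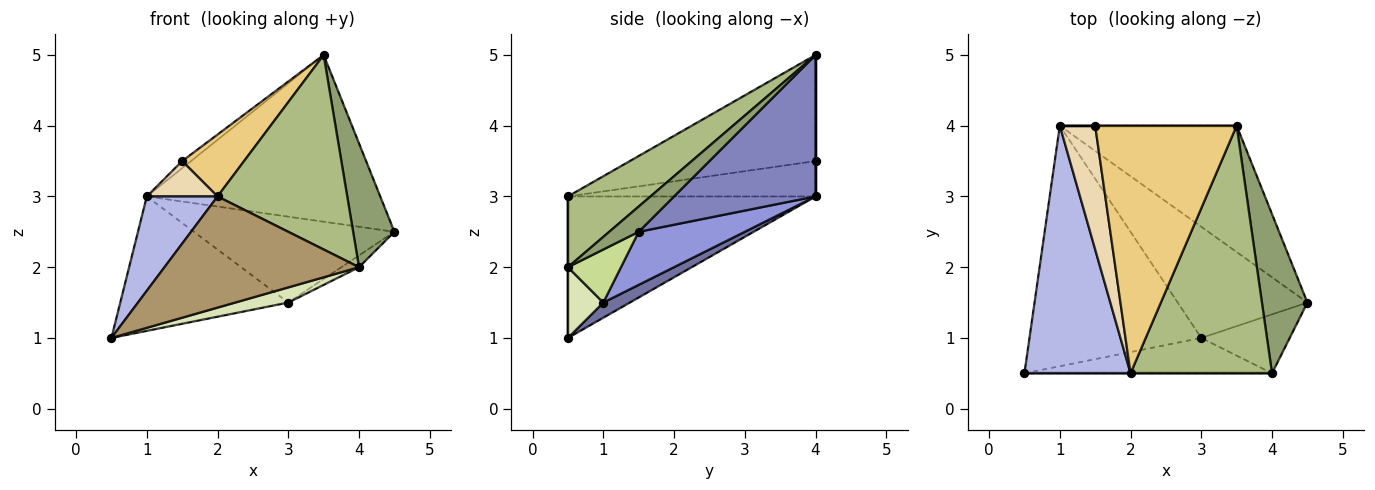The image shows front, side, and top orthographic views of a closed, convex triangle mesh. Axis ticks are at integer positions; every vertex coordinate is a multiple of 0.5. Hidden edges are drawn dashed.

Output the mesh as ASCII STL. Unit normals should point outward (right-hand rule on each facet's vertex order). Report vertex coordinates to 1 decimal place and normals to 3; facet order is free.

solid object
 facet normal 0.077 0.486 -0.870
  outer loop
   vertex 1.0 4.0 3.0
   vertex 3.0 1.0 1.5
   vertex 0.5 0.5 1.0
  endloop
 endfacet
 facet normal 0.435 0.718 -0.544
  outer loop
   vertex 1.0 4.0 3.0
   vertex 3.5 4.0 5.0
   vertex 4.5 1.5 2.5
  endloop
 endfacet
 facet normal 0.308 0.582 -0.753
  outer loop
   vertex 1.0 4.0 3.0
   vertex 4.5 1.5 2.5
   vertex 3.0 1.0 1.5
  endloop
 endfacet
 facet normal -0.780 -0.223 0.585
  outer loop
   vertex 2.0 0.5 3.0
   vertex 1.0 4.0 3.0
   vertex 0.5 0.5 1.0
  endloop
 endfacet
 facet normal 0.402 -0.562 0.723
  outer loop
   vertex 4.0 0.5 2.0
   vertex 4.5 1.5 2.5
   vertex 3.5 4.0 5.0
  endloop
 endfacet
 facet normal 0.366 -0.575 0.732
  outer loop
   vertex 4.0 0.5 2.0
   vertex 3.5 4.0 5.0
   vertex 2.0 0.5 3.0
  endloop
 endfacet
 facet normal 0.507 0.169 -0.845
  outer loop
   vertex 4.0 0.5 2.0
   vertex 3.0 1.0 1.5
   vertex 4.5 1.5 2.5
  endloop
 endfacet
 facet normal 0.254 -0.381 -0.889
  outer loop
   vertex 4.0 0.5 2.0
   vertex 0.5 0.5 1.0
   vertex 3.0 1.0 1.5
  endloop
 endfacet
 facet normal 0.000 -1.000 0.000
  outer loop
   vertex 4.0 0.5 2.0
   vertex 2.0 0.5 3.0
   vertex 0.5 0.5 1.0
  endloop
 endfacet
 facet normal 0.000 1.000 0.000
  outer loop
   vertex 1.5 4.0 3.5
   vertex 3.5 4.0 5.0
   vertex 1.0 4.0 3.0
  endloop
 endfacet
 facet normal -0.588 -0.196 0.784
  outer loop
   vertex 1.5 4.0 3.5
   vertex 2.0 0.5 3.0
   vertex 3.5 4.0 5.0
  endloop
 endfacet
 facet normal -0.693 -0.198 0.693
  outer loop
   vertex 1.5 4.0 3.5
   vertex 1.0 4.0 3.0
   vertex 2.0 0.5 3.0
  endloop
 endfacet
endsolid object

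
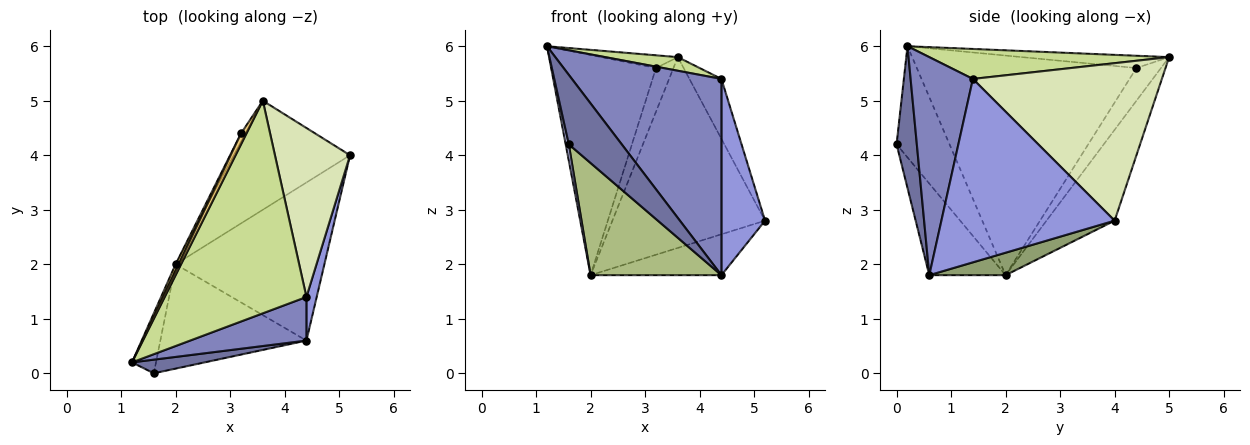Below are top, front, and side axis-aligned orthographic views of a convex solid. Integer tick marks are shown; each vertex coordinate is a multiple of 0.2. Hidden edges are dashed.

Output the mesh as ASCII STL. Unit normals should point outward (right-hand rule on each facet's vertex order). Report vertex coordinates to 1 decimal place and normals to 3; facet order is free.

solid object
 facet normal 0.351 -0.919 0.180
  outer loop
   vertex 1.6 0.0 4.2
   vertex 4.4 0.6 1.8
   vertex 1.2 0.2 6.0
  endloop
 endfacet
 facet normal 0.377 -0.904 0.201
  outer loop
   vertex 4.4 1.4 5.4
   vertex 1.2 0.2 6.0
   vertex 4.4 0.6 1.8
  endloop
 endfacet
 facet normal 0.968 -0.244 0.054
  outer loop
   vertex 4.4 1.4 5.4
   vertex 4.4 0.6 1.8
   vertex 5.2 4.0 2.8
  endloop
 endfacet
 facet normal -0.976 -0.057 -0.210
  outer loop
   vertex 2.0 2.0 1.8
   vertex 1.6 0.0 4.2
   vertex 1.2 0.2 6.0
  endloop
 endfacet
 facet normal 0.145 0.248 -0.958
  outer loop
   vertex 2.0 2.0 1.8
   vertex 5.2 4.0 2.8
   vertex 4.4 0.6 1.8
  endloop
 endfacet
 facet normal -0.393 -0.673 -0.626
  outer loop
   vertex 2.0 2.0 1.8
   vertex 4.4 0.6 1.8
   vertex 1.6 0.0 4.2
  endloop
 endfacet
 facet normal 0.207 -0.063 0.976
  outer loop
   vertex 3.6 5.0 5.8
   vertex 1.2 0.2 6.0
   vertex 4.4 1.4 5.4
  endloop
 endfacet
 facet normal 0.892 0.151 0.426
  outer loop
   vertex 3.6 5.0 5.8
   vertex 4.4 1.4 5.4
   vertex 5.2 4.0 2.8
  endloop
 endfacet
 facet normal -0.361 0.810 -0.463
  outer loop
   vertex 3.6 5.0 5.8
   vertex 5.2 4.0 2.8
   vertex 2.0 2.0 1.8
  endloop
 endfacet
 facet normal -0.902 0.431 0.013
  outer loop
   vertex 3.2 4.4 5.6
   vertex 2.0 2.0 1.8
   vertex 1.2 0.2 6.0
  endloop
 endfacet
 facet normal -0.826 0.428 0.367
  outer loop
   vertex 3.2 4.4 5.6
   vertex 1.2 0.2 6.0
   vertex 3.6 5.0 5.8
  endloop
 endfacet
 facet normal -0.810 0.576 -0.108
  outer loop
   vertex 3.2 4.4 5.6
   vertex 3.6 5.0 5.8
   vertex 2.0 2.0 1.8
  endloop
 endfacet
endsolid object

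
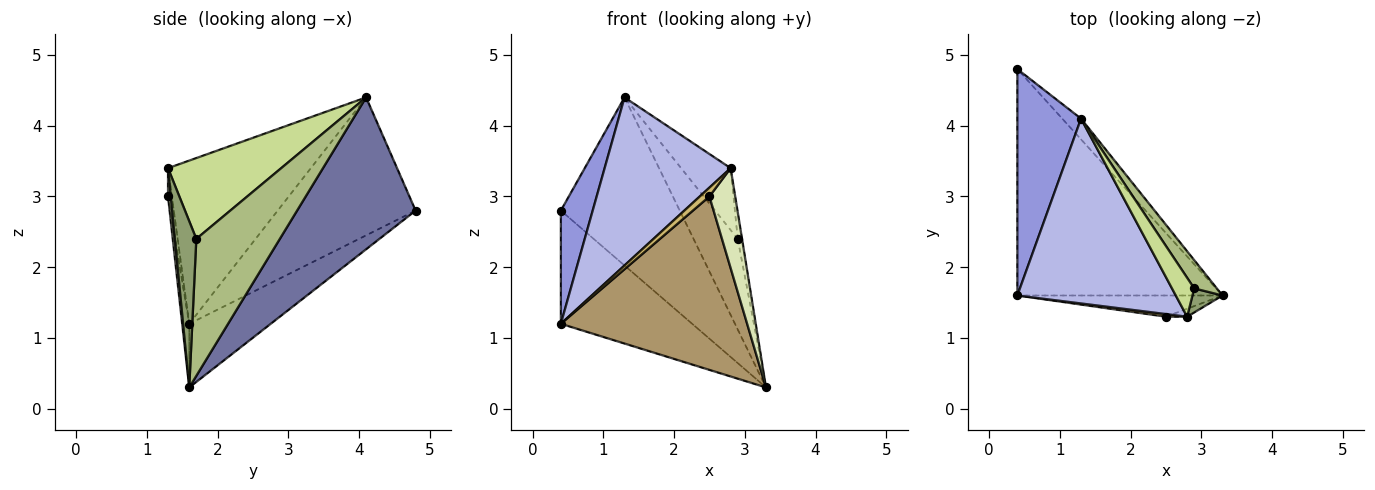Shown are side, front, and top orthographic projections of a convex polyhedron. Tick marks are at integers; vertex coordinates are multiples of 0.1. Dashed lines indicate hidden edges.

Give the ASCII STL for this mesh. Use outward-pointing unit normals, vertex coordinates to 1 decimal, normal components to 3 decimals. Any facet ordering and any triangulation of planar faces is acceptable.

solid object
 facet normal 0.703 0.705 -0.087
  outer loop
   vertex 1.3 4.1 4.4
   vertex 3.3 1.6 0.3
   vertex 0.4 4.8 2.8
  endloop
 endfacet
 facet normal -0.267 0.431 -0.862
  outer loop
   vertex 0.4 1.6 1.2
   vertex 0.4 4.8 2.8
   vertex 3.3 1.6 0.3
  endloop
 endfacet
 facet normal -0.889 -0.205 0.410
  outer loop
   vertex 0.4 1.6 1.2
   vertex 1.3 4.1 4.4
   vertex 0.4 4.8 2.8
  endloop
 endfacet
 facet normal -0.606 -0.535 0.588
  outer loop
   vertex 0.4 1.6 1.2
   vertex 2.8 1.3 3.4
   vertex 1.3 4.1 4.4
  endloop
 endfacet
 facet normal 0.965 0.195 0.175
  outer loop
   vertex 2.9 1.7 2.4
   vertex 2.8 1.3 3.4
   vertex 3.3 1.6 0.3
  endloop
 endfacet
 facet normal 0.875 0.463 0.145
  outer loop
   vertex 2.9 1.7 2.4
   vertex 3.3 1.6 0.3
   vertex 1.3 4.1 4.4
  endloop
 endfacet
 facet normal 0.888 0.389 0.244
  outer loop
   vertex 2.9 1.7 2.4
   vertex 1.3 4.1 4.4
   vertex 2.8 1.3 3.4
  endloop
 endfacet
 facet normal 0.105 -0.991 -0.079
  outer loop
   vertex 2.5 1.3 3.0
   vertex 3.3 1.6 0.3
   vertex 2.8 1.3 3.4
  endloop
 endfacet
 facet normal -0.038 -0.992 -0.121
  outer loop
   vertex 2.5 1.3 3.0
   vertex 0.4 1.6 1.2
   vertex 3.3 1.6 0.3
  endloop
 endfacet
 facet normal -0.358 -0.894 0.268
  outer loop
   vertex 2.5 1.3 3.0
   vertex 2.8 1.3 3.4
   vertex 0.4 1.6 1.2
  endloop
 endfacet
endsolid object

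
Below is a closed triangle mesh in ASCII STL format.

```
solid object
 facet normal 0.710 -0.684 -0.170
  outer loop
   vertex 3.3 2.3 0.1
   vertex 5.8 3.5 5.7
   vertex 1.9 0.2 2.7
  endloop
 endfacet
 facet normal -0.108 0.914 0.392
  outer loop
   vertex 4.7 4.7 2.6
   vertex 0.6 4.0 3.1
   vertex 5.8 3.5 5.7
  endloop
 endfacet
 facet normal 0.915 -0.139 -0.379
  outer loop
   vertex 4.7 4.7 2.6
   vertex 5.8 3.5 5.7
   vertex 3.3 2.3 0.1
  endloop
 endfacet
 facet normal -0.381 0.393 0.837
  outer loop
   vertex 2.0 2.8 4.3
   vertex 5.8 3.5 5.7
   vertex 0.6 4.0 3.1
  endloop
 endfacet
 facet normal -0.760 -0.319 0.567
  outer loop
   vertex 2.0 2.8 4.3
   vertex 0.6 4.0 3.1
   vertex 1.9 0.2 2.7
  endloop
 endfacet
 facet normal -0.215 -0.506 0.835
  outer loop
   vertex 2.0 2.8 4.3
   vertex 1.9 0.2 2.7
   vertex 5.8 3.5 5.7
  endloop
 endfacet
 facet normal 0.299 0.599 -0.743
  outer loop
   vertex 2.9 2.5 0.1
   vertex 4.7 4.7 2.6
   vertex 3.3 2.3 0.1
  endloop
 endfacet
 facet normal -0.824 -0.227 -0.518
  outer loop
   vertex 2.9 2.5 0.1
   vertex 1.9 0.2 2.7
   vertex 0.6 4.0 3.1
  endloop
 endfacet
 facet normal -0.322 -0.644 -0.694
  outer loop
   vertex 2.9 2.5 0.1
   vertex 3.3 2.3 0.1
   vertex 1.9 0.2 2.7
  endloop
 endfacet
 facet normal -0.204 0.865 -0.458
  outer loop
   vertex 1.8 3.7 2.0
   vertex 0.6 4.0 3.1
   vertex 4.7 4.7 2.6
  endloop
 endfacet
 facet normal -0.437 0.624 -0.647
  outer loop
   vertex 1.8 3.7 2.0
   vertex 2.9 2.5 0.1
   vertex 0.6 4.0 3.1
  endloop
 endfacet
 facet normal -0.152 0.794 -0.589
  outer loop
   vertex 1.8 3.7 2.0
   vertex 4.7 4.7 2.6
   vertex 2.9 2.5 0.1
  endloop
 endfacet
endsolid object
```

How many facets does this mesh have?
12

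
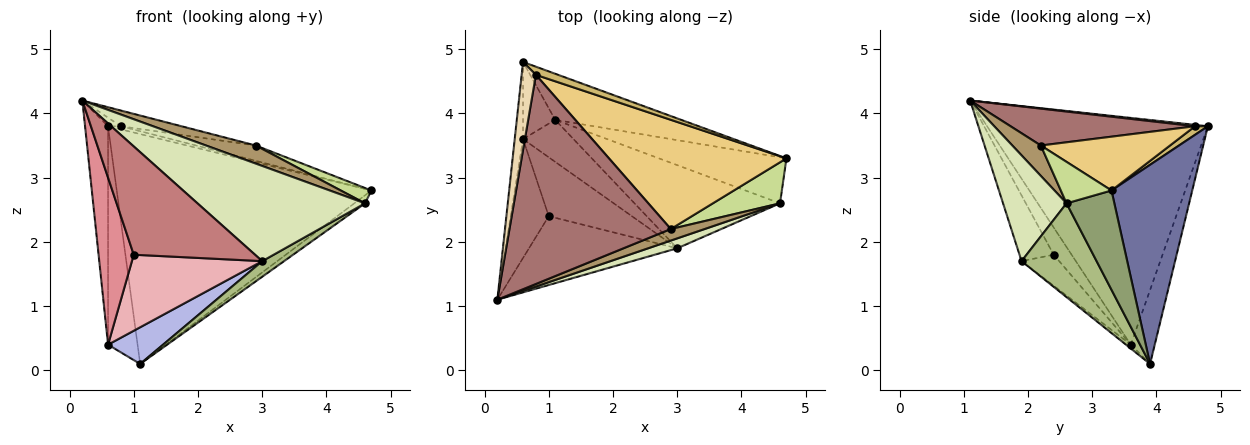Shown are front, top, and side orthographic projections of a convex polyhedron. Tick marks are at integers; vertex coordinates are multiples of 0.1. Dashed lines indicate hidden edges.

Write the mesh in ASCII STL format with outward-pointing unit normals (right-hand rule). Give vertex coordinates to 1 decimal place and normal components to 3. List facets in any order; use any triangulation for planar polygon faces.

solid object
 facet normal 0.297 0.936 -0.188
  outer loop
   vertex 1.1 3.9 0.1
   vertex 0.6 4.8 3.8
   vertex 4.7 3.3 2.8
  endloop
 endfacet
 facet normal -0.994 0.104 -0.037
  outer loop
   vertex 0.6 3.6 0.4
   vertex 0.2 1.1 4.2
   vertex 0.6 4.8 3.8
  endloop
 endfacet
 facet normal -0.608 0.749 -0.264
  outer loop
   vertex 0.6 3.6 0.4
   vertex 0.6 4.8 3.8
   vertex 1.1 3.9 0.1
  endloop
 endfacet
 facet normal -0.057 -0.656 -0.752
  outer loop
   vertex 0.6 3.6 0.4
   vertex 1.1 3.9 0.1
   vertex 3.0 1.9 1.7
  endloop
 endfacet
 facet normal 0.609 0.136 -0.781
  outer loop
   vertex 4.6 2.6 2.6
   vertex 1.1 3.9 0.1
   vertex 4.7 3.3 2.8
  endloop
 endfacet
 facet normal 0.535 -0.156 -0.830
  outer loop
   vertex 4.6 2.6 2.6
   vertex 3.0 1.9 1.7
   vertex 1.1 3.9 0.1
  endloop
 endfacet
 facet normal 0.501 -0.303 0.811
  outer loop
   vertex 4.6 2.6 2.6
   vertex 4.7 3.3 2.8
   vertex 2.9 2.2 3.5
  endloop
 endfacet
 facet normal 0.353 -0.931 0.097
  outer loop
   vertex 4.6 2.6 2.6
   vertex 0.2 1.1 4.2
   vertex 3.0 1.9 1.7
  endloop
 endfacet
 facet normal 0.435 -0.759 0.484
  outer loop
   vertex 4.6 2.6 2.6
   vertex 2.9 2.2 3.5
   vertex 0.2 1.1 4.2
  endloop
 endfacet
 facet normal 0.338 0.338 0.878
  outer loop
   vertex 0.8 4.6 3.8
   vertex 4.7 3.3 2.8
   vertex 0.6 4.8 3.8
  endloop
 endfacet
 facet normal 0.288 0.133 0.948
  outer loop
   vertex 0.8 4.6 3.8
   vertex 2.9 2.2 3.5
   vertex 4.7 3.3 2.8
  endloop
 endfacet
 facet normal 0.097 0.097 0.991
  outer loop
   vertex 0.8 4.6 3.8
   vertex 0.6 4.8 3.8
   vertex 0.2 1.1 4.2
  endloop
 endfacet
 facet normal 0.222 0.073 0.972
  outer loop
   vertex 0.8 4.6 3.8
   vertex 0.2 1.1 4.2
   vertex 2.9 2.2 3.5
  endloop
 endfacet
 facet normal -0.231 -0.821 -0.522
  outer loop
   vertex 1.0 2.4 1.8
   vertex 3.0 1.9 1.7
   vertex 0.2 1.1 4.2
  endloop
 endfacet
 facet normal -0.383 -0.752 -0.535
  outer loop
   vertex 1.0 2.4 1.8
   vertex 0.2 1.1 4.2
   vertex 0.6 3.6 0.4
  endloop
 endfacet
 facet normal -0.223 -0.771 -0.597
  outer loop
   vertex 1.0 2.4 1.8
   vertex 0.6 3.6 0.4
   vertex 3.0 1.9 1.7
  endloop
 endfacet
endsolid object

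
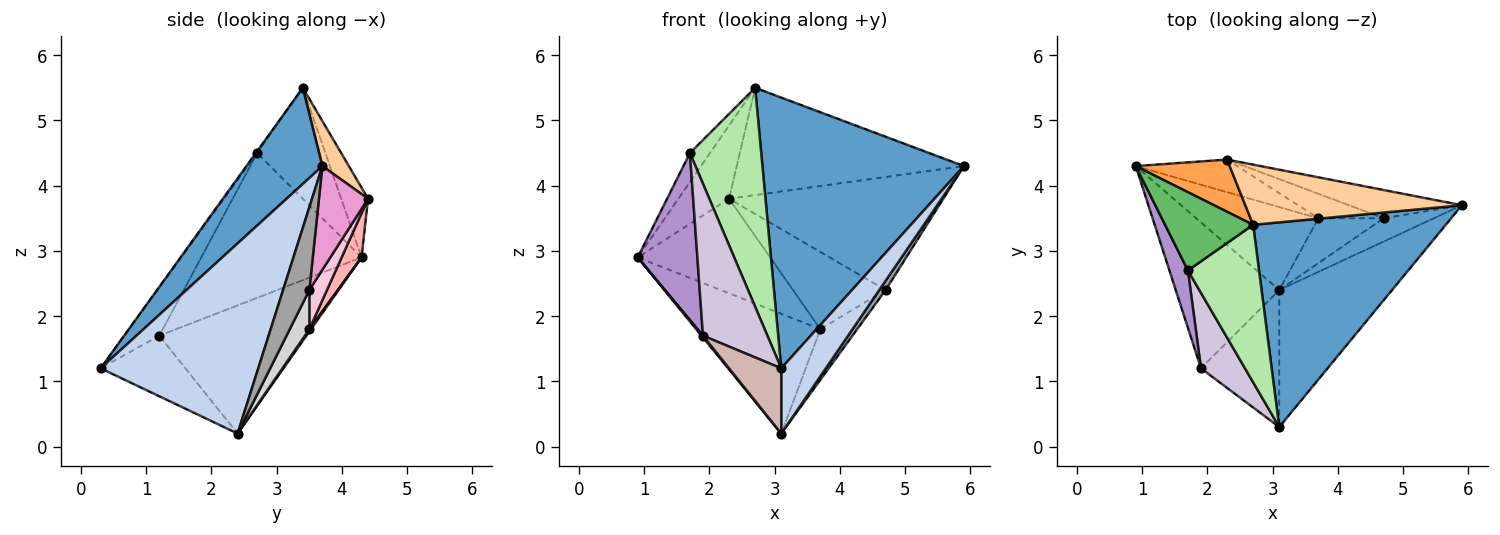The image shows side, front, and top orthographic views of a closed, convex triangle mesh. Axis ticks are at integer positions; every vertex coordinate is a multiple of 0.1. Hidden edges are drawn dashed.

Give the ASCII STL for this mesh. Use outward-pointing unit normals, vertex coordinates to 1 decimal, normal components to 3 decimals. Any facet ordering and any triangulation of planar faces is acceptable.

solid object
 facet normal 0.288 -0.764 0.577
  outer loop
   vertex 2.7 3.4 5.5
   vertex 3.1 0.3 1.2
   vertex 5.9 3.7 4.3
  endloop
 endfacet
 facet normal 0.836 -0.236 -0.496
  outer loop
   vertex 3.1 2.4 0.2
   vertex 5.9 3.7 4.3
   vertex 3.1 0.3 1.2
  endloop
 endfacet
 facet normal -0.396 0.748 0.533
  outer loop
   vertex 2.3 4.4 3.8
   vertex 0.9 4.3 2.9
   vertex 2.7 3.4 5.5
  endloop
 endfacet
 facet normal 0.101 0.868 0.487
  outer loop
   vertex 2.3 4.4 3.8
   vertex 2.7 3.4 5.5
   vertex 5.9 3.7 4.3
  endloop
 endfacet
 facet normal -0.763 0.224 0.606
  outer loop
   vertex 1.7 2.7 4.5
   vertex 2.7 3.4 5.5
   vertex 0.9 4.3 2.9
  endloop
 endfacet
 facet normal -0.016 -0.812 0.584
  outer loop
   vertex 1.7 2.7 4.5
   vertex 3.1 0.3 1.2
   vertex 2.7 3.4 5.5
  endloop
 endfacet
 facet normal 0.011 0.822 -0.569
  outer loop
   vertex 3.7 3.5 1.8
   vertex 3.1 2.4 0.2
   vertex 0.9 4.3 2.9
  endloop
 endfacet
 facet normal 0.141 0.936 -0.323
  outer loop
   vertex 3.7 3.5 1.8
   vertex 0.9 4.3 2.9
   vertex 2.3 4.4 3.8
  endloop
 endfacet
 facet normal -0.931 -0.346 0.119
  outer loop
   vertex 1.9 1.2 1.7
   vertex 1.7 2.7 4.5
   vertex 0.9 4.3 2.9
  endloop
 endfacet
 facet normal -0.437 -0.805 0.400
  outer loop
   vertex 1.9 1.2 1.7
   vertex 3.1 0.3 1.2
   vertex 1.7 2.7 4.5
  endloop
 endfacet
 facet normal -0.778 -0.008 -0.628
  outer loop
   vertex 1.9 1.2 1.7
   vertex 0.9 4.3 2.9
   vertex 3.1 2.4 0.2
  endloop
 endfacet
 facet normal -0.573 -0.352 -0.740
  outer loop
   vertex 1.9 1.2 1.7
   vertex 3.1 2.4 0.2
   vertex 3.1 0.3 1.2
  endloop
 endfacet
 facet normal 0.217 0.947 -0.237
  outer loop
   vertex 4.7 3.5 2.4
   vertex 2.3 4.4 3.8
   vertex 5.9 3.7 4.3
  endloop
 endfacet
 facet normal 0.178 0.938 -0.297
  outer loop
   vertex 4.7 3.5 2.4
   vertex 3.7 3.5 1.8
   vertex 2.3 4.4 3.8
  endloop
 endfacet
 facet normal 0.837 -0.203 -0.508
  outer loop
   vertex 4.7 3.5 2.4
   vertex 5.9 3.7 4.3
   vertex 3.1 2.4 0.2
  endloop
 endfacet
 facet normal 0.370 0.695 -0.617
  outer loop
   vertex 4.7 3.5 2.4
   vertex 3.1 2.4 0.2
   vertex 3.7 3.5 1.8
  endloop
 endfacet
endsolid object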